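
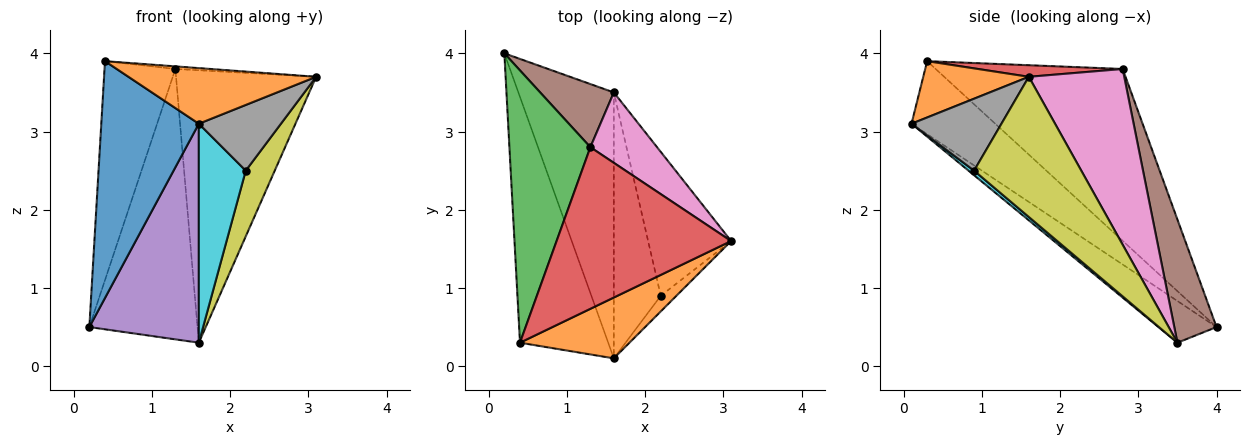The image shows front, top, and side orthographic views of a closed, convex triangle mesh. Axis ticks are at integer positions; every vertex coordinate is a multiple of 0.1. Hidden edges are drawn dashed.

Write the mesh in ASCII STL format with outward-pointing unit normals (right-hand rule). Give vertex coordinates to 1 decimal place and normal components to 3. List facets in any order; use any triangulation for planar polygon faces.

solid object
 facet normal -0.512 -0.596 -0.619
  outer loop
   vertex 1.6 0.1 3.1
   vertex 0.4 0.3 3.9
   vertex 0.2 4.0 0.5
  endloop
 endfacet
 facet normal 0.355 -0.631 0.690
  outer loop
   vertex 1.6 0.1 3.1
   vertex 3.1 1.6 3.7
   vertex 0.4 0.3 3.9
  endloop
 endfacet
 facet normal -0.856 0.324 0.403
  outer loop
   vertex 1.3 2.8 3.8
   vertex 0.2 4.0 0.5
   vertex 0.4 0.3 3.9
  endloop
 endfacet
 facet normal 0.066 0.016 0.998
  outer loop
   vertex 1.3 2.8 3.8
   vertex 0.4 0.3 3.9
   vertex 3.1 1.6 3.7
  endloop
 endfacet
 facet normal -0.320 -0.602 -0.731
  outer loop
   vertex 1.6 3.5 0.3
   vertex 1.6 0.1 3.1
   vertex 0.2 4.0 0.5
  endloop
 endfacet
 facet normal 0.355 0.910 0.213
  outer loop
   vertex 1.6 3.5 0.3
   vertex 0.2 4.0 0.5
   vertex 1.3 2.8 3.8
  endloop
 endfacet
 facet normal 0.550 0.808 0.209
  outer loop
   vertex 1.6 3.5 0.3
   vertex 1.3 2.8 3.8
   vertex 3.1 1.6 3.7
  endloop
 endfacet
 facet normal 0.729 -0.666 -0.159
  outer loop
   vertex 2.2 0.9 2.5
   vertex 3.1 1.6 3.7
   vertex 1.6 0.1 3.1
  endloop
 endfacet
 facet normal 0.838 -0.227 -0.496
  outer loop
   vertex 2.2 0.9 2.5
   vertex 1.6 3.5 0.3
   vertex 3.1 1.6 3.7
  endloop
 endfacet
 facet normal 0.075 -0.634 -0.770
  outer loop
   vertex 2.2 0.9 2.5
   vertex 1.6 0.1 3.1
   vertex 1.6 3.5 0.3
  endloop
 endfacet
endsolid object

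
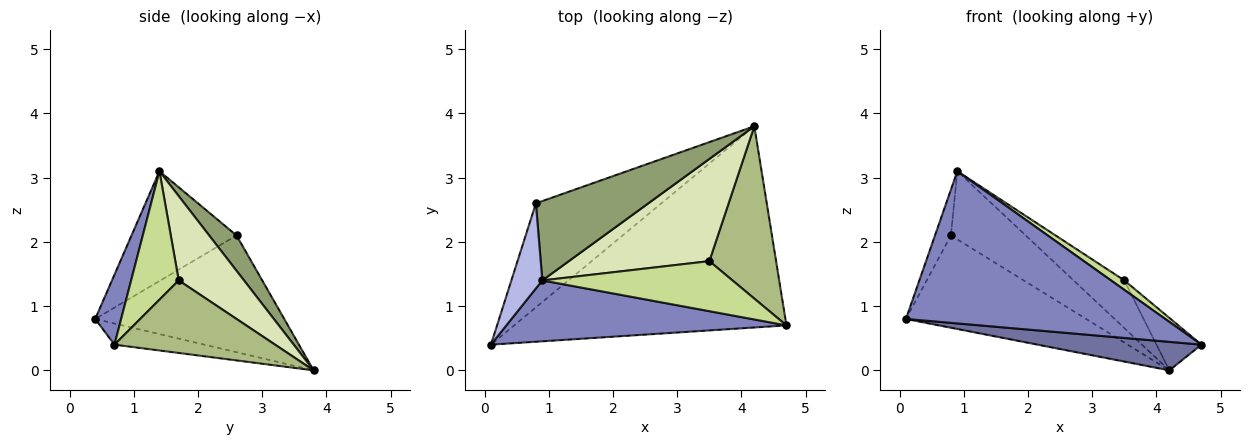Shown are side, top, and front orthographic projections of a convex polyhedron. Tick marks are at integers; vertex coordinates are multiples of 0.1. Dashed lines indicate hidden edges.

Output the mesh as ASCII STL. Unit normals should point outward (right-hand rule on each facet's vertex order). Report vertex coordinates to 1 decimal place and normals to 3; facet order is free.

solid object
 facet normal -0.077 -0.140 -0.987
  outer loop
   vertex 4.2 3.8 0.0
   vertex 4.7 0.7 0.4
   vertex 0.1 0.4 0.8
  endloop
 endfacet
 facet normal 0.092 -0.925 0.370
  outer loop
   vertex 0.9 1.4 3.1
   vertex 0.1 0.4 0.8
   vertex 4.7 0.7 0.4
  endloop
 endfacet
 facet normal -0.571 0.545 -0.614
  outer loop
   vertex 0.8 2.6 2.1
   vertex 4.2 3.8 0.0
   vertex 0.1 0.4 0.8
  endloop
 endfacet
 facet normal -0.952 0.144 0.268
  outer loop
   vertex 0.8 2.6 2.1
   vertex 0.1 0.4 0.8
   vertex 0.9 1.4 3.1
  endloop
 endfacet
 facet normal 0.232 0.634 0.738
  outer loop
   vertex 0.8 2.6 2.1
   vertex 0.9 1.4 3.1
   vertex 4.2 3.8 0.0
  endloop
 endfacet
 facet normal 0.721 0.202 0.663
  outer loop
   vertex 3.5 1.7 1.4
   vertex 4.7 0.7 0.4
   vertex 4.2 3.8 0.0
  endloop
 endfacet
 facet normal 0.553 -0.155 0.819
  outer loop
   vertex 3.5 1.7 1.4
   vertex 0.9 1.4 3.1
   vertex 4.7 0.7 0.4
  endloop
 endfacet
 facet normal 0.478 0.372 0.796
  outer loop
   vertex 3.5 1.7 1.4
   vertex 4.2 3.8 0.0
   vertex 0.9 1.4 3.1
  endloop
 endfacet
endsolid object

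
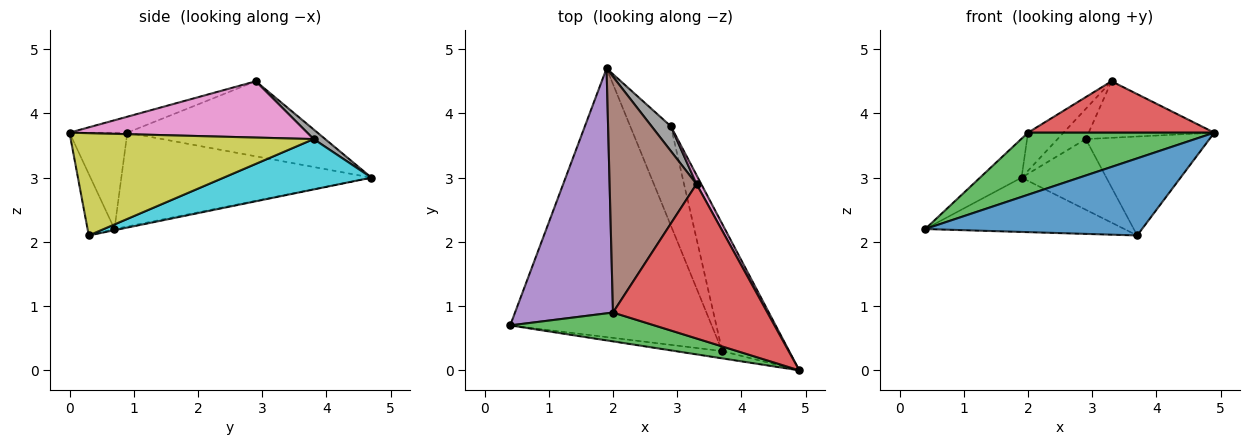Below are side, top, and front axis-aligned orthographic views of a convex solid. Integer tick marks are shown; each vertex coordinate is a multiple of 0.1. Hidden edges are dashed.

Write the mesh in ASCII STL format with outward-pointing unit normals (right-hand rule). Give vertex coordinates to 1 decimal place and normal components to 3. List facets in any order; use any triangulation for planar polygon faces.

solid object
 facet normal -0.123 -0.988 -0.093
  outer loop
   vertex 3.7 0.3 2.1
   vertex 4.9 0.0 3.7
   vertex 0.4 0.7 2.2
  endloop
 endfacet
 facet normal -0.006 0.198 -0.980
  outer loop
   vertex 3.7 0.3 2.1
   vertex 0.4 0.7 2.2
   vertex 1.9 4.7 3.0
  endloop
 endfacet
 facet normal -0.271 -0.873 0.405
  outer loop
   vertex 2.0 0.9 3.7
   vertex 0.4 0.7 2.2
   vertex 4.9 0.0 3.7
  endloop
 endfacet
 facet normal -0.098 -0.314 0.944
  outer loop
   vertex 2.0 0.9 3.7
   vertex 4.9 0.0 3.7
   vertex 3.3 2.9 4.5
  endloop
 endfacet
 facet normal -0.687 0.114 0.718
  outer loop
   vertex 2.0 0.9 3.7
   vertex 1.9 4.7 3.0
   vertex 0.4 0.7 2.2
  endloop
 endfacet
 facet normal -0.649 0.121 0.751
  outer loop
   vertex 2.0 0.9 3.7
   vertex 3.3 2.9 4.5
   vertex 1.9 4.7 3.0
  endloop
 endfacet
 facet normal 0.882 0.466 0.074
  outer loop
   vertex 2.9 3.8 3.6
   vertex 3.3 2.9 4.5
   vertex 4.9 0.0 3.7
  endloop
 endfacet
 facet normal 0.302 0.738 0.604
  outer loop
   vertex 2.9 3.8 3.6
   vertex 1.9 4.7 3.0
   vertex 3.3 2.9 4.5
  endloop
 endfacet
 facet normal 0.770 0.392 -0.504
  outer loop
   vertex 2.9 3.8 3.6
   vertex 4.9 0.0 3.7
   vertex 3.7 0.3 2.1
  endloop
 endfacet
 facet normal 0.711 0.408 -0.573
  outer loop
   vertex 2.9 3.8 3.6
   vertex 3.7 0.3 2.1
   vertex 1.9 4.7 3.0
  endloop
 endfacet
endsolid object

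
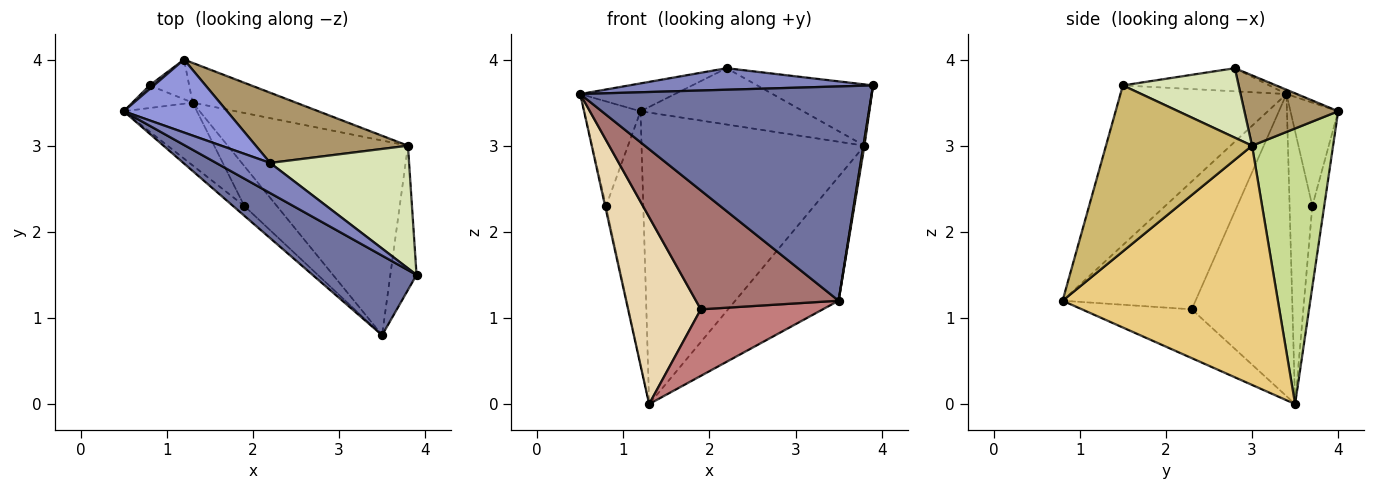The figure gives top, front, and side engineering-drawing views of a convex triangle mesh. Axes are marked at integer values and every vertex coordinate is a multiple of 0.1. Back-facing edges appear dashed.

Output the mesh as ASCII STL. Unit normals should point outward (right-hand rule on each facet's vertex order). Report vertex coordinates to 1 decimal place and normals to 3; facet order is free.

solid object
 facet normal -0.471 -0.827 0.307
  outer loop
   vertex 3.5 0.8 1.2
   vertex 3.9 1.5 3.7
   vertex 0.5 3.4 3.6
  endloop
 endfacet
 facet normal -0.329 -0.549 0.768
  outer loop
   vertex 2.2 2.8 3.9
   vertex 0.5 3.4 3.6
   vertex 3.9 1.5 3.7
  endloop
 endfacet
 facet normal -0.039 0.357 0.933
  outer loop
   vertex 2.2 2.8 3.9
   vertex 1.2 4.0 3.4
   vertex 0.5 3.4 3.6
  endloop
 endfacet
 facet normal -0.646 0.763 0.027
  outer loop
   vertex 0.8 3.7 2.3
   vertex 0.5 3.4 3.6
   vertex 1.2 4.0 3.4
  endloop
 endfacet
 facet normal -0.976 0.041 -0.216
  outer loop
   vertex 0.8 3.7 2.3
   vertex 1.3 3.5 0.0
   vertex 0.5 3.4 3.6
  endloop
 endfacet
 facet normal -0.301 0.942 -0.147
  outer loop
   vertex 0.8 3.7 2.3
   vertex 1.2 4.0 3.4
   vertex 1.3 3.5 0.0
  endloop
 endfacet
 facet normal 0.339 0.932 -0.127
  outer loop
   vertex 3.8 3.0 3.0
   vertex 1.3 3.5 0.0
   vertex 1.2 4.0 3.4
  endloop
 endfacet
 facet normal 0.408 0.408 0.816
  outer loop
   vertex 3.8 3.0 3.0
   vertex 2.2 2.8 3.9
   vertex 3.9 1.5 3.7
  endloop
 endfacet
 facet normal 0.339 0.588 0.734
  outer loop
   vertex 3.8 3.0 3.0
   vertex 1.2 4.0 3.4
   vertex 2.2 2.8 3.9
  endloop
 endfacet
 facet normal 0.988 -0.007 -0.156
  outer loop
   vertex 3.8 3.0 3.0
   vertex 3.9 1.5 3.7
   vertex 3.5 0.8 1.2
  endloop
 endfacet
 facet normal 0.746 0.358 -0.562
  outer loop
   vertex 3.8 3.0 3.0
   vertex 3.5 0.8 1.2
   vertex 1.3 3.5 0.0
  endloop
 endfacet
 facet normal -0.796 -0.574 -0.193
  outer loop
   vertex 1.9 2.3 1.1
   vertex 0.5 3.4 3.6
   vertex 1.3 3.5 0.0
  endloop
 endfacet
 facet normal -0.681 -0.730 -0.060
  outer loop
   vertex 1.9 2.3 1.1
   vertex 3.5 0.8 1.2
   vertex 0.5 3.4 3.6
  endloop
 endfacet
 facet normal -0.611 -0.679 -0.407
  outer loop
   vertex 1.9 2.3 1.1
   vertex 1.3 3.5 0.0
   vertex 3.5 0.8 1.2
  endloop
 endfacet
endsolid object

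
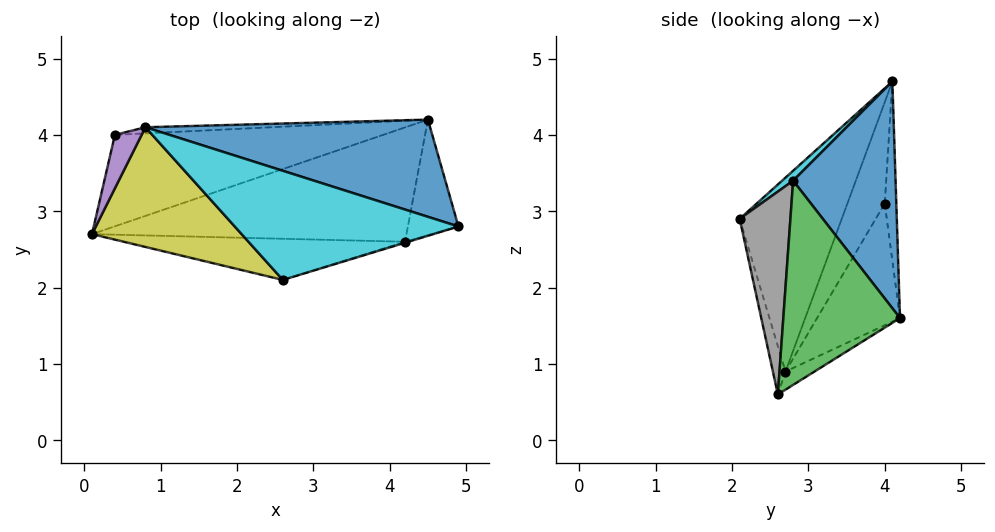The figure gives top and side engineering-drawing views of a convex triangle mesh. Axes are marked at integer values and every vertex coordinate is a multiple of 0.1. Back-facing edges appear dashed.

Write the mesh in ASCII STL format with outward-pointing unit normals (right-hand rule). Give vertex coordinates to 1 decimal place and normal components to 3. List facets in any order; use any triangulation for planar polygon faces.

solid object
 facet normal 0.402 0.764 0.505
  outer loop
   vertex 0.8 4.1 4.7
   vertex 4.9 2.8 3.4
   vertex 4.5 4.2 1.6
  endloop
 endfacet
 facet normal -0.049 0.536 -0.843
  outer loop
   vertex 4.2 2.6 0.6
   vertex 0.1 2.7 0.9
   vertex 4.5 4.2 1.6
  endloop
 endfacet
 facet normal 0.970 -0.032 -0.240
  outer loop
   vertex 4.2 2.6 0.6
   vertex 4.5 4.2 1.6
   vertex 4.9 2.8 3.4
  endloop
 endfacet
 facet normal -0.215 0.853 -0.475
  outer loop
   vertex 0.4 4.0 3.1
   vertex 4.5 4.2 1.6
   vertex 0.1 2.7 0.9
  endloop
 endfacet
 facet normal -0.947 -0.204 0.249
  outer loop
   vertex 0.4 4.0 3.1
   vertex 0.1 2.7 0.9
   vertex 0.8 4.1 4.7
  endloop
 endfacet
 facet normal -0.065 0.997 -0.046
  outer loop
   vertex 0.4 4.0 3.1
   vertex 0.8 4.1 4.7
   vertex 4.5 4.2 1.6
  endloop
 endfacet
 facet normal -0.041 -0.970 -0.240
  outer loop
   vertex 2.6 2.1 2.9
   vertex 0.1 2.7 0.9
   vertex 4.2 2.6 0.6
  endloop
 endfacet
 facet normal 0.292 -0.956 -0.005
  outer loop
   vertex 2.6 2.1 2.9
   vertex 4.2 2.6 0.6
   vertex 4.9 2.8 3.4
  endloop
 endfacet
 facet normal -0.492 -0.784 0.379
  outer loop
   vertex 2.6 2.1 2.9
   vertex 0.8 4.1 4.7
   vertex 0.1 2.7 0.9
  endloop
 endfacet
 facet normal 0.034 -0.652 0.758
  outer loop
   vertex 2.6 2.1 2.9
   vertex 4.9 2.8 3.4
   vertex 0.8 4.1 4.7
  endloop
 endfacet
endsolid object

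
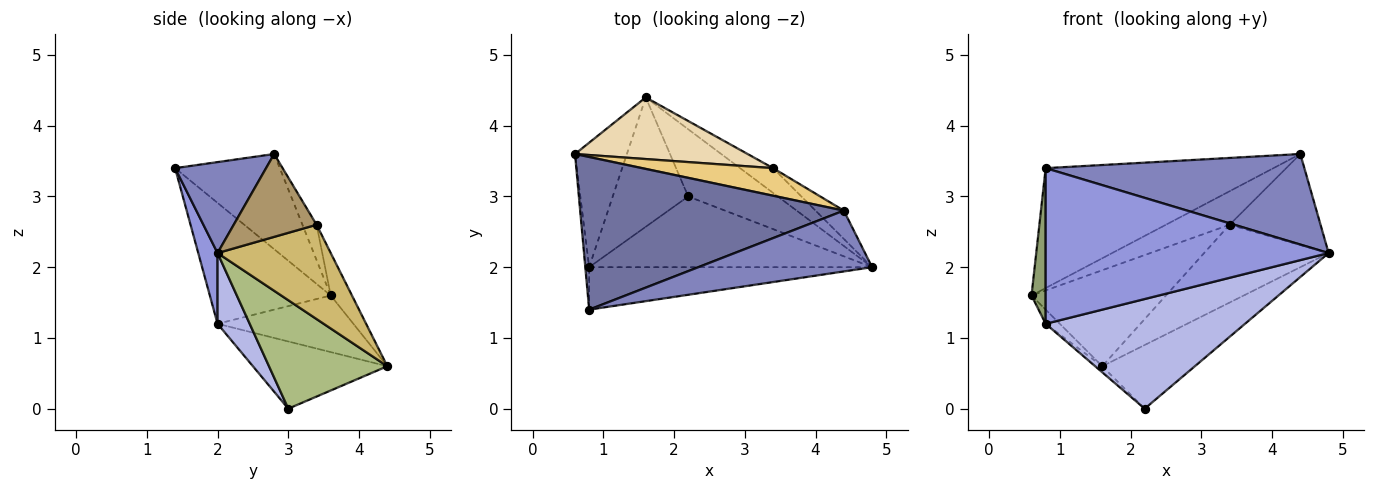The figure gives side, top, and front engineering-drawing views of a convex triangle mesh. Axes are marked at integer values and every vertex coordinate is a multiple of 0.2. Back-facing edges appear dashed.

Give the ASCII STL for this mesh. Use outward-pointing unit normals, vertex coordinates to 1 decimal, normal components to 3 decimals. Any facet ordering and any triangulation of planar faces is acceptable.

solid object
 facet normal -0.273 0.594 0.757
  outer loop
   vertex 4.4 2.8 3.6
   vertex 0.6 3.6 1.6
   vertex 0.8 1.4 3.4
  endloop
 endfacet
 facet normal 0.280 -0.797 0.535
  outer loop
   vertex 4.4 2.8 3.6
   vertex 0.8 1.4 3.4
   vertex 4.8 2.0 2.2
  endloop
 endfacet
 facet normal 0.066 -0.963 -0.263
  outer loop
   vertex 0.8 2.0 1.2
   vertex 4.8 2.0 2.2
   vertex 0.8 1.4 3.4
  endloop
 endfacet
 facet normal 0.134 -0.833 -0.537
  outer loop
   vertex 0.8 2.0 1.2
   vertex 2.2 3.0 0.0
   vertex 4.8 2.0 2.2
  endloop
 endfacet
 facet normal -0.993 -0.116 -0.032
  outer loop
   vertex 0.8 2.0 1.2
   vertex 0.8 1.4 3.4
   vertex 0.6 3.6 1.6
  endloop
 endfacet
 facet normal 0.660 0.517 -0.545
  outer loop
   vertex 1.6 4.4 0.6
   vertex 4.8 2.0 2.2
   vertex 2.2 3.0 0.0
  endloop
 endfacet
 facet normal -0.735 0.077 -0.674
  outer loop
   vertex 1.6 4.4 0.6
   vertex 0.8 2.0 1.2
   vertex 0.6 3.6 1.6
  endloop
 endfacet
 facet normal -0.665 0.035 -0.746
  outer loop
   vertex 1.6 4.4 0.6
   vertex 2.2 3.0 0.0
   vertex 0.8 2.0 1.2
  endloop
 endfacet
 facet normal 0.656 0.720 -0.224
  outer loop
   vertex 3.4 3.4 2.6
   vertex 4.4 2.8 3.6
   vertex 4.8 2.0 2.2
  endloop
 endfacet
 facet normal 0.655 0.720 -0.229
  outer loop
   vertex 3.4 3.4 2.6
   vertex 4.8 2.0 2.2
   vertex 1.6 4.4 0.6
  endloop
 endfacet
 facet normal -0.169 0.761 0.626
  outer loop
   vertex 3.4 3.4 2.6
   vertex 0.6 3.6 1.6
   vertex 4.4 2.8 3.6
  endloop
 endfacet
 facet normal -0.132 0.834 0.536
  outer loop
   vertex 3.4 3.4 2.6
   vertex 1.6 4.4 0.6
   vertex 0.6 3.6 1.6
  endloop
 endfacet
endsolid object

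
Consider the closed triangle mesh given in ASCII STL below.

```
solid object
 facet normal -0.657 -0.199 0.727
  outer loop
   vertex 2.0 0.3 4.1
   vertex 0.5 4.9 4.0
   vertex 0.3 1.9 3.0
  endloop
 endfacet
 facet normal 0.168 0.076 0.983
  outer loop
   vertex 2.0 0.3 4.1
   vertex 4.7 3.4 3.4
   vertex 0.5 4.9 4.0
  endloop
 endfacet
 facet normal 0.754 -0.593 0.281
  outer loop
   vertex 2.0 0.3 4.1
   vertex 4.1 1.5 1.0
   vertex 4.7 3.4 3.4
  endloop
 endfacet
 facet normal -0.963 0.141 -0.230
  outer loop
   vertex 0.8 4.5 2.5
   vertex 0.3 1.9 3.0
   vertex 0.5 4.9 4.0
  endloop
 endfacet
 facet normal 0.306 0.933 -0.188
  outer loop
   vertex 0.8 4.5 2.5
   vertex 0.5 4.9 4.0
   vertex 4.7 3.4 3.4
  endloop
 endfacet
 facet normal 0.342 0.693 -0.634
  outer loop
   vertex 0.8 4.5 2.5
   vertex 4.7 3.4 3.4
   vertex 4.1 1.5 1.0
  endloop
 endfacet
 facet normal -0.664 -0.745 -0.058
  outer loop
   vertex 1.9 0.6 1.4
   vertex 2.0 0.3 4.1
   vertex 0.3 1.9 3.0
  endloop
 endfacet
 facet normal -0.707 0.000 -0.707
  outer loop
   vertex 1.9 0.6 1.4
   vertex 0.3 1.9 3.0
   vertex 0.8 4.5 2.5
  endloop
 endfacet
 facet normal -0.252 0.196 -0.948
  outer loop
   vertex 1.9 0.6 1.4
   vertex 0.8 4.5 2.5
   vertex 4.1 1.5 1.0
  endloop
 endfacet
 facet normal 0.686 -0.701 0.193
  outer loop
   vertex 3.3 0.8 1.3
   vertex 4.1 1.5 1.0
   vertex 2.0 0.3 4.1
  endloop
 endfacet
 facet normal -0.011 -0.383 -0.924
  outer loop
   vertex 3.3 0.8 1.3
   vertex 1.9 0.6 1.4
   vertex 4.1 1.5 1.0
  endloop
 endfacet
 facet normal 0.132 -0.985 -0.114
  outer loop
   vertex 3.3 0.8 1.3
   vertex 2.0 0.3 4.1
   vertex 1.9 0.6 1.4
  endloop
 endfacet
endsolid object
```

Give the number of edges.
18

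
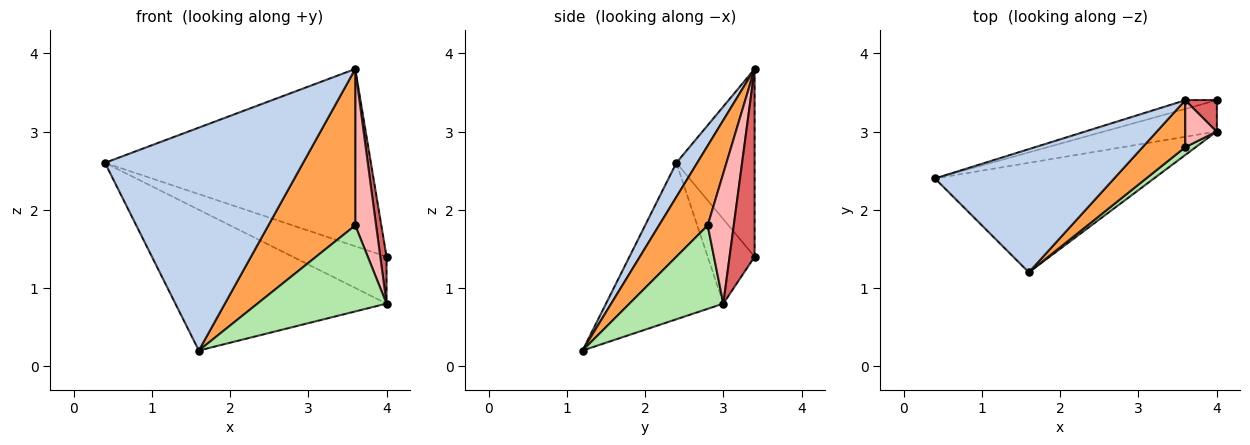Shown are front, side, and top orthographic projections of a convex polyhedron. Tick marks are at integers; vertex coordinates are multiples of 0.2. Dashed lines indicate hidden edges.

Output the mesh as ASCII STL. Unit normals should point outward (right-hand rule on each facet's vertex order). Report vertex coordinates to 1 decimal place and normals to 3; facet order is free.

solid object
 facet normal -0.282 0.958 -0.047
  outer loop
   vertex 3.6 3.4 3.8
   vertex 4.0 3.4 1.4
   vertex 0.4 2.4 2.6
  endloop
 endfacet
 facet normal 0.092 -0.872 0.482
  outer loop
   vertex 3.6 3.4 3.8
   vertex 0.4 2.4 2.6
   vertex 1.6 1.2 0.2
  endloop
 endfacet
 facet normal 0.473 -0.844 0.253
  outer loop
   vertex 3.6 2.8 1.8
   vertex 3.6 3.4 3.8
   vertex 1.6 1.2 0.2
  endloop
 endfacet
 facet normal -0.384 0.768 -0.512
  outer loop
   vertex 4.0 3.0 0.8
   vertex 0.4 2.4 2.6
   vertex 4.0 3.4 1.4
  endloop
 endfacet
 facet normal -0.402 0.723 -0.562
  outer loop
   vertex 4.0 3.0 0.8
   vertex 1.6 1.2 0.2
   vertex 0.4 2.4 2.6
  endloop
 endfacet
 facet normal 0.587 -0.807 0.073
  outer loop
   vertex 4.0 3.0 0.8
   vertex 3.6 2.8 1.8
   vertex 1.6 1.2 0.2
  endloop
 endfacet
 facet normal 0.958 -0.239 0.160
  outer loop
   vertex 4.0 3.0 0.8
   vertex 4.0 3.4 1.4
   vertex 3.6 3.4 3.8
  endloop
 endfacet
 facet normal 0.768 -0.614 0.184
  outer loop
   vertex 4.0 3.0 0.8
   vertex 3.6 3.4 3.8
   vertex 3.6 2.8 1.8
  endloop
 endfacet
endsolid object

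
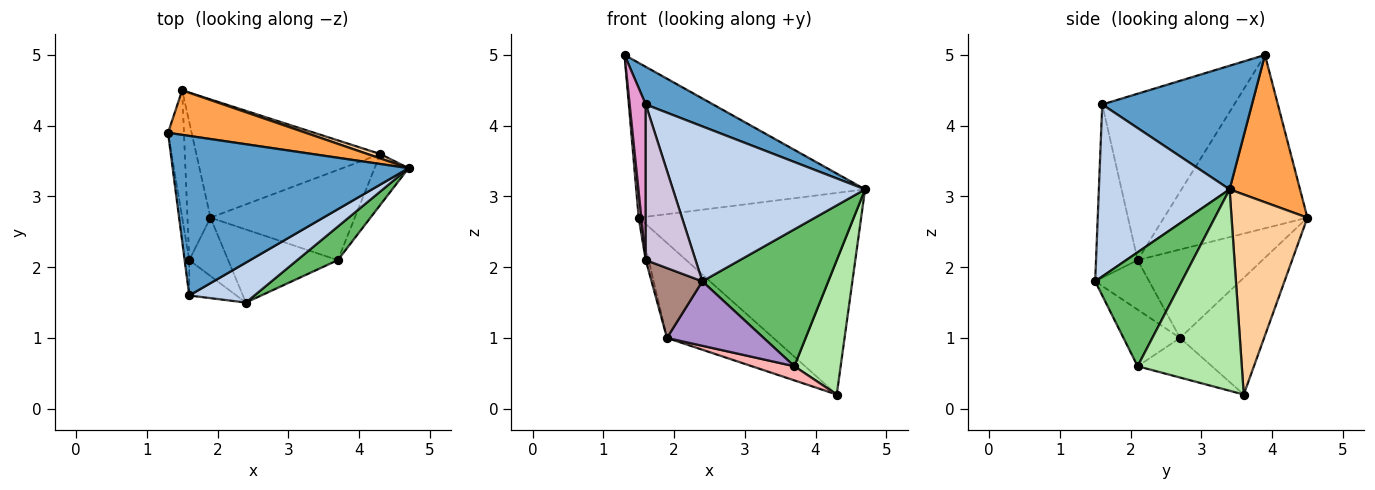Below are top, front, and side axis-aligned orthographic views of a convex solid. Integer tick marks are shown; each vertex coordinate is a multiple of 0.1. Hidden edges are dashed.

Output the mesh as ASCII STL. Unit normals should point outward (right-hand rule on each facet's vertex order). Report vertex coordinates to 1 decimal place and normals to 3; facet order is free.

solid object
 facet normal 0.454 -0.205 0.867
  outer loop
   vertex 1.6 1.6 4.3
   vertex 4.7 3.4 3.1
   vertex 1.3 3.9 5.0
  endloop
 endfacet
 facet normal 0.550 -0.809 0.208
  outer loop
   vertex 1.6 1.6 4.3
   vertex 2.4 1.5 1.8
   vertex 4.7 3.4 3.1
  endloop
 endfacet
 facet normal 0.284 0.922 0.265
  outer loop
   vertex 1.5 4.5 2.7
   vertex 1.3 3.9 5.0
   vertex 4.7 3.4 3.1
  endloop
 endfacet
 facet normal 0.323 0.946 0.021
  outer loop
   vertex 1.5 4.5 2.7
   vertex 4.7 3.4 3.1
   vertex 4.3 3.6 0.2
  endloop
 endfacet
 facet normal 0.555 -0.808 0.198
  outer loop
   vertex 3.7 2.1 0.6
   vertex 4.7 3.4 3.1
   vertex 2.4 1.5 1.8
  endloop
 endfacet
 facet normal 0.903 -0.402 -0.152
  outer loop
   vertex 3.7 2.1 0.6
   vertex 4.3 3.6 0.2
   vertex 4.7 3.4 3.1
  endloop
 endfacet
 facet normal -0.443 0.561 -0.699
  outer loop
   vertex 1.9 2.7 1.0
   vertex 1.5 4.5 2.7
   vertex 4.3 3.6 0.2
  endloop
 endfacet
 facet normal -0.262 -0.150 -0.953
  outer loop
   vertex 1.9 2.7 1.0
   vertex 4.3 3.6 0.2
   vertex 3.7 2.1 0.6
  endloop
 endfacet
 facet normal -0.361 -0.617 -0.699
  outer loop
   vertex 1.9 2.7 1.0
   vertex 3.7 2.1 0.6
   vertex 2.4 1.5 1.8
  endloop
 endfacet
 facet normal -0.632 -0.756 -0.172
  outer loop
   vertex 1.6 2.1 2.1
   vertex 2.4 1.5 1.8
   vertex 1.6 1.6 4.3
  endloop
 endfacet
 facet normal -0.632 -0.595 -0.497
  outer loop
   vertex 1.6 2.1 2.1
   vertex 1.9 2.7 1.0
   vertex 2.4 1.5 1.8
  endloop
 endfacet
 facet normal -0.968 0.023 -0.252
  outer loop
   vertex 1.6 2.1 2.1
   vertex 1.5 4.5 2.7
   vertex 1.9 2.7 1.0
  endloop
 endfacet
 facet normal -0.992 -0.121 -0.028
  outer loop
   vertex 1.6 2.1 2.1
   vertex 1.6 1.6 4.3
   vertex 1.3 3.9 5.0
  endloop
 endfacet
 facet normal -0.996 -0.019 -0.091
  outer loop
   vertex 1.6 2.1 2.1
   vertex 1.3 3.9 5.0
   vertex 1.5 4.5 2.7
  endloop
 endfacet
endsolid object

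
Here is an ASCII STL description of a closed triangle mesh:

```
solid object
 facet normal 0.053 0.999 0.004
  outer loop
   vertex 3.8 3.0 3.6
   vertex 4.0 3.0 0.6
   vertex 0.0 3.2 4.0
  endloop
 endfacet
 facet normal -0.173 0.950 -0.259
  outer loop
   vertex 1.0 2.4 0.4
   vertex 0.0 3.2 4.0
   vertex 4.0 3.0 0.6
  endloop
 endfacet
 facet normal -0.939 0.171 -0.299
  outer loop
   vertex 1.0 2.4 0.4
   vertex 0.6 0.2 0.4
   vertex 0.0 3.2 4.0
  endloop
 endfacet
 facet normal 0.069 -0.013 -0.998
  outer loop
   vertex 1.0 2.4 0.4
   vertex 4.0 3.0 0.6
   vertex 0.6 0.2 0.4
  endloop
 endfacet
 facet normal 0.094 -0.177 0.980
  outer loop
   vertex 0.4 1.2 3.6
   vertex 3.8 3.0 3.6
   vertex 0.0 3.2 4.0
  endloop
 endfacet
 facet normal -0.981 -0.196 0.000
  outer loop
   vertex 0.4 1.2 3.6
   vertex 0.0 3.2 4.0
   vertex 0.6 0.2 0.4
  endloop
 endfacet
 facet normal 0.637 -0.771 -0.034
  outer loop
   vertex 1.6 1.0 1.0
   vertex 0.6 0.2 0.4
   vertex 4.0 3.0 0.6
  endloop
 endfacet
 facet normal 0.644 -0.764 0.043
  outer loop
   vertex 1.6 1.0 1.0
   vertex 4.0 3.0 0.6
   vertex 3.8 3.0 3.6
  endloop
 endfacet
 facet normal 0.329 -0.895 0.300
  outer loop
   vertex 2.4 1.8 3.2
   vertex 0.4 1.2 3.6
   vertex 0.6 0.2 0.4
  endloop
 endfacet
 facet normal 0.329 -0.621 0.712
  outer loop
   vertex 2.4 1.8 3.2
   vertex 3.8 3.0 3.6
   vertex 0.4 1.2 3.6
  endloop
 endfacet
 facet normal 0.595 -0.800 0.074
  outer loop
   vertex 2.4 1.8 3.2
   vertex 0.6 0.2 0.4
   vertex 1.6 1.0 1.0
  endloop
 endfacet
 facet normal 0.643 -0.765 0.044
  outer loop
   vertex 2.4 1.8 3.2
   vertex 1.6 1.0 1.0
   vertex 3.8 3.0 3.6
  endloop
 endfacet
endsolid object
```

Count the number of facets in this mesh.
12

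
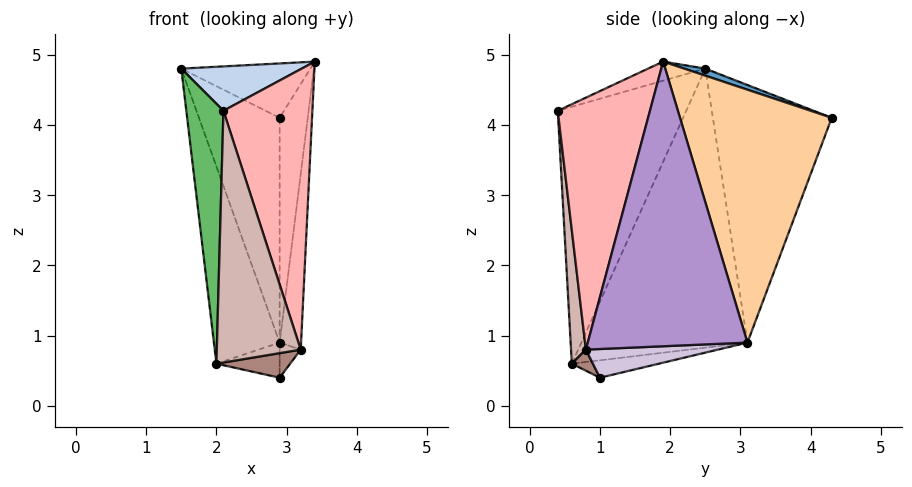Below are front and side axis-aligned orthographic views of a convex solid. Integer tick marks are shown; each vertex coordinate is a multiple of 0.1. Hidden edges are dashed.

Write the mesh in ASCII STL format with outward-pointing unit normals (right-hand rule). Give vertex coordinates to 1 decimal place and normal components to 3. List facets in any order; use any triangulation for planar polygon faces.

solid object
 facet normal 0.053 0.326 0.944
  outer loop
   vertex 2.9 4.3 4.1
   vertex 1.5 2.5 4.8
   vertex 3.4 1.9 4.9
  endloop
 endfacet
 facet normal -0.147 -0.310 0.939
  outer loop
   vertex 2.1 0.4 4.2
   vertex 3.4 1.9 4.9
   vertex 1.5 2.5 4.8
  endloop
 endfacet
 facet normal -0.810 0.550 -0.206
  outer loop
   vertex 2.9 3.1 0.9
   vertex 1.5 2.5 4.8
   vertex 2.9 4.3 4.1
  endloop
 endfacet
 facet normal 0.981 0.182 -0.068
  outer loop
   vertex 2.9 3.1 0.9
   vertex 2.9 4.3 4.1
   vertex 3.4 1.9 4.9
  endloop
 endfacet
 facet normal -0.961 -0.278 0.011
  outer loop
   vertex 2.0 0.6 0.6
   vertex 2.1 0.4 4.2
   vertex 1.5 2.5 4.8
  endloop
 endfacet
 facet normal -0.896 0.355 -0.267
  outer loop
   vertex 2.0 0.6 0.6
   vertex 1.5 2.5 4.8
   vertex 2.9 3.1 0.9
  endloop
 endfacet
 facet normal -0.304 0.221 -0.927
  outer loop
   vertex 2.0 0.6 0.6
   vertex 2.9 3.1 0.9
   vertex 2.9 1.0 0.4
  endloop
 endfacet
 facet normal 0.712 -0.686 0.149
  outer loop
   vertex 3.2 0.8 0.8
   vertex 3.4 1.9 4.9
   vertex 2.1 0.4 4.2
  endloop
 endfacet
 facet normal 0.988 0.132 -0.084
  outer loop
   vertex 3.2 0.8 0.8
   vertex 2.9 3.1 0.9
   vertex 3.4 1.9 4.9
  endloop
 endfacet
 facet normal 0.823 0.131 -0.552
  outer loop
   vertex 3.2 0.8 0.8
   vertex 2.9 1.0 0.4
   vertex 2.9 3.1 0.9
  endloop
 endfacet
 facet normal 0.226 -0.793 -0.566
  outer loop
   vertex 3.2 0.8 0.8
   vertex 2.0 0.6 0.6
   vertex 2.9 1.0 0.4
  endloop
 endfacet
 facet normal 0.174 -0.983 -0.059
  outer loop
   vertex 3.2 0.8 0.8
   vertex 2.1 0.4 4.2
   vertex 2.0 0.6 0.6
  endloop
 endfacet
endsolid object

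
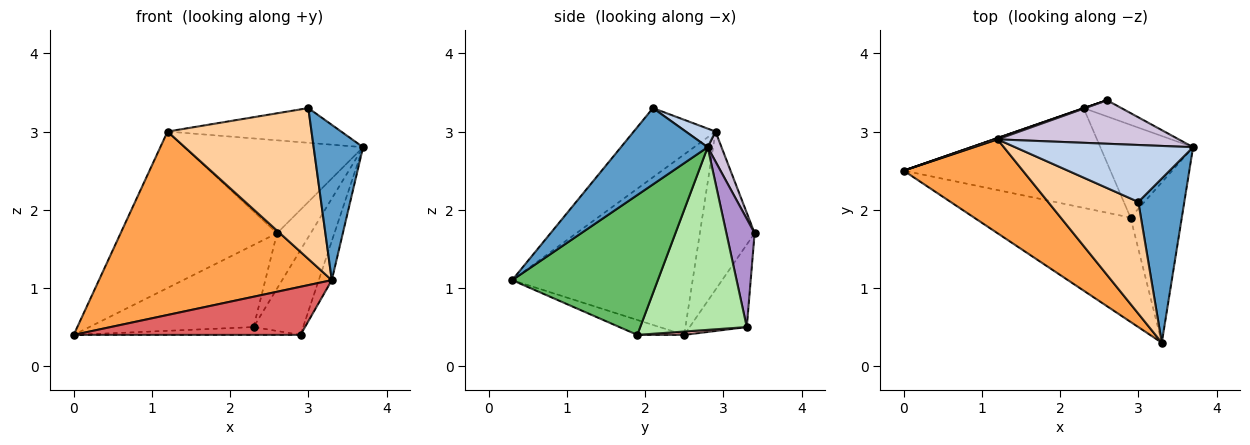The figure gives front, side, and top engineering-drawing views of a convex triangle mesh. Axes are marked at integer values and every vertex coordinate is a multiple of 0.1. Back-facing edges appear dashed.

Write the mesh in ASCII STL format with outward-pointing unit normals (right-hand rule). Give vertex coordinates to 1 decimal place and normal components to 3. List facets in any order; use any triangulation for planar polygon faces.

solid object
 facet normal 0.770 -0.439 0.464
  outer loop
   vertex 3.0 2.1 3.3
   vertex 3.3 0.3 1.1
   vertex 3.7 2.8 2.8
  endloop
 endfacet
 facet normal 0.089 0.519 0.850
  outer loop
   vertex 1.2 2.9 3.0
   vertex 3.0 2.1 3.3
   vertex 3.7 2.8 2.8
  endloop
 endfacet
 facet normal -0.568 -0.733 0.375
  outer loop
   vertex 1.2 2.9 3.0
   vertex 0.0 2.5 0.4
   vertex 3.3 0.3 1.1
  endloop
 endfacet
 facet normal -0.415 -0.731 0.542
  outer loop
   vertex 1.2 2.9 3.0
   vertex 3.3 0.3 1.1
   vertex 3.0 2.1 3.3
  endloop
 endfacet
 facet normal 0.936 0.084 -0.343
  outer loop
   vertex 2.9 1.9 0.4
   vertex 3.7 2.8 2.8
   vertex 3.3 0.3 1.1
  endloop
 endfacet
 facet normal 0.824 0.383 -0.418
  outer loop
   vertex 2.9 1.9 0.4
   vertex 2.3 3.3 0.5
   vertex 3.7 2.8 2.8
  endloop
 endfacet
 facet normal -0.086 -0.417 -0.905
  outer loop
   vertex 2.9 1.9 0.4
   vertex 3.3 0.3 1.1
   vertex 0.0 2.5 0.4
  endloop
 endfacet
 facet normal 0.016 0.078 -0.997
  outer loop
   vertex 2.9 1.9 0.4
   vertex 0.0 2.5 0.4
   vertex 2.3 3.3 0.5
  endloop
 endfacet
 facet normal 0.627 0.748 -0.219
  outer loop
   vertex 2.6 3.4 1.7
   vertex 3.7 2.8 2.8
   vertex 2.3 3.3 0.5
  endloop
 endfacet
 facet normal 0.070 0.903 0.423
  outer loop
   vertex 2.6 3.4 1.7
   vertex 1.2 2.9 3.0
   vertex 3.7 2.8 2.8
  endloop
 endfacet
 facet normal -0.329 0.944 0.003
  outer loop
   vertex 2.6 3.4 1.7
   vertex 2.3 3.3 0.5
   vertex 0.0 2.5 0.4
  endloop
 endfacet
 facet normal -0.330 0.944 0.007
  outer loop
   vertex 2.6 3.4 1.7
   vertex 0.0 2.5 0.4
   vertex 1.2 2.9 3.0
  endloop
 endfacet
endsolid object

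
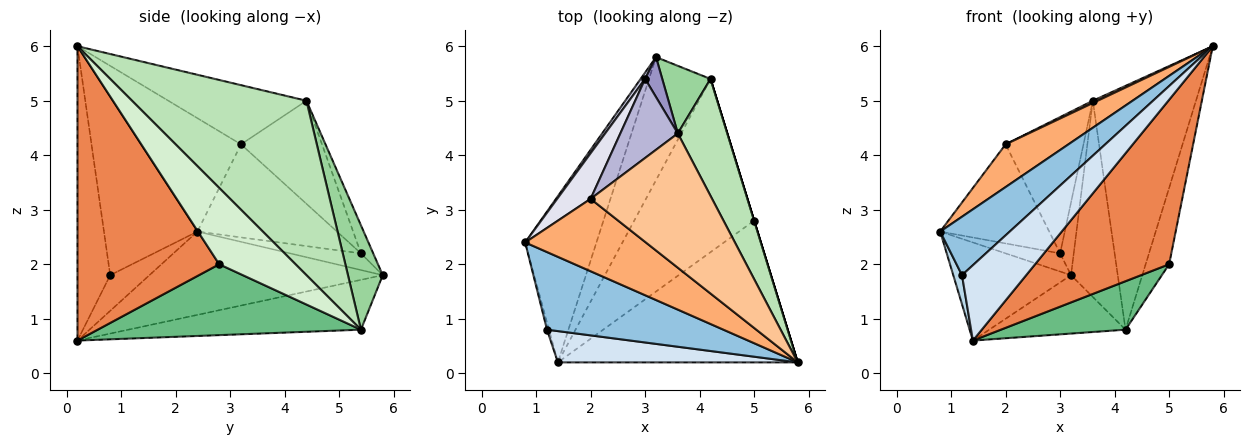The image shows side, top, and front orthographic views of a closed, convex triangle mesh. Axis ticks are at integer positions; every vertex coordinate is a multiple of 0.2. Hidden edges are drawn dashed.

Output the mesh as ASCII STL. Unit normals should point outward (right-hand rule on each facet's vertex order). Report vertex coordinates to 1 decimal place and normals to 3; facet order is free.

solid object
 facet normal -0.710 0.358 -0.607
  outer loop
   vertex 1.4 0.2 0.6
   vertex 0.8 2.4 2.6
   vertex 3.2 5.8 1.8
  endloop
 endfacet
 facet normal -0.628 -0.468 0.621
  outer loop
   vertex 1.2 0.8 1.8
   vertex 5.8 0.2 6.0
   vertex 0.8 2.4 2.6
  endloop
 endfacet
 facet normal -0.975 -0.217 -0.054
  outer loop
   vertex 1.2 0.8 1.8
   vertex 0.8 2.4 2.6
   vertex 1.4 0.2 0.6
  endloop
 endfacet
 facet normal -0.426 -0.836 0.347
  outer loop
   vertex 1.2 0.8 1.8
   vertex 1.4 0.2 0.6
   vertex 5.8 0.2 6.0
  endloop
 endfacet
 facet normal 0.625 -0.591 -0.509
  outer loop
   vertex 5.0 2.8 2.0
   vertex 5.8 0.2 6.0
   vertex 1.4 0.2 0.6
  endloop
 endfacet
 facet normal -0.629 -0.395 0.669
  outer loop
   vertex 2.0 3.2 4.2
   vertex 0.8 2.4 2.6
   vertex 5.8 0.2 6.0
  endloop
 endfacet
 facet normal -0.438 -0.015 0.899
  outer loop
   vertex 2.0 3.2 4.2
   vertex 5.8 0.2 6.0
   vertex 3.6 4.4 5.0
  endloop
 endfacet
 facet normal -0.591 0.346 -0.729
  outer loop
   vertex 4.2 5.4 0.8
   vertex 1.4 0.2 0.6
   vertex 3.2 5.8 1.8
  endloop
 endfacet
 facet normal 0.495 -0.234 -0.837
  outer loop
   vertex 4.2 5.4 0.8
   vertex 5.0 2.8 2.0
   vertex 1.4 0.2 0.6
  endloop
 endfacet
 facet normal 0.576 0.773 0.266
  outer loop
   vertex 4.2 5.4 0.8
   vertex 3.2 5.8 1.8
   vertex 3.6 4.4 5.0
  endloop
 endfacet
 facet normal 0.836 0.494 0.237
  outer loop
   vertex 4.2 5.4 0.8
   vertex 3.6 4.4 5.0
   vertex 5.8 0.2 6.0
  endloop
 endfacet
 facet normal 0.956 0.294 0.000
  outer loop
   vertex 4.2 5.4 0.8
   vertex 5.8 0.2 6.0
   vertex 5.0 2.8 2.0
  endloop
 endfacet
 facet normal -0.619 0.688 0.378
  outer loop
   vertex 3.0 5.4 2.2
   vertex 3.6 4.4 5.0
   vertex 3.2 5.8 1.8
  endloop
 endfacet
 facet normal -0.669 0.643 0.373
  outer loop
   vertex 3.0 5.4 2.2
   vertex 2.0 3.2 4.2
   vertex 3.6 4.4 5.0
  endloop
 endfacet
 facet normal -0.775 0.596 0.209
  outer loop
   vertex 3.0 5.4 2.2
   vertex 3.2 5.8 1.8
   vertex 0.8 2.4 2.6
  endloop
 endfacet
 facet normal -0.758 0.592 0.272
  outer loop
   vertex 3.0 5.4 2.2
   vertex 0.8 2.4 2.6
   vertex 2.0 3.2 4.2
  endloop
 endfacet
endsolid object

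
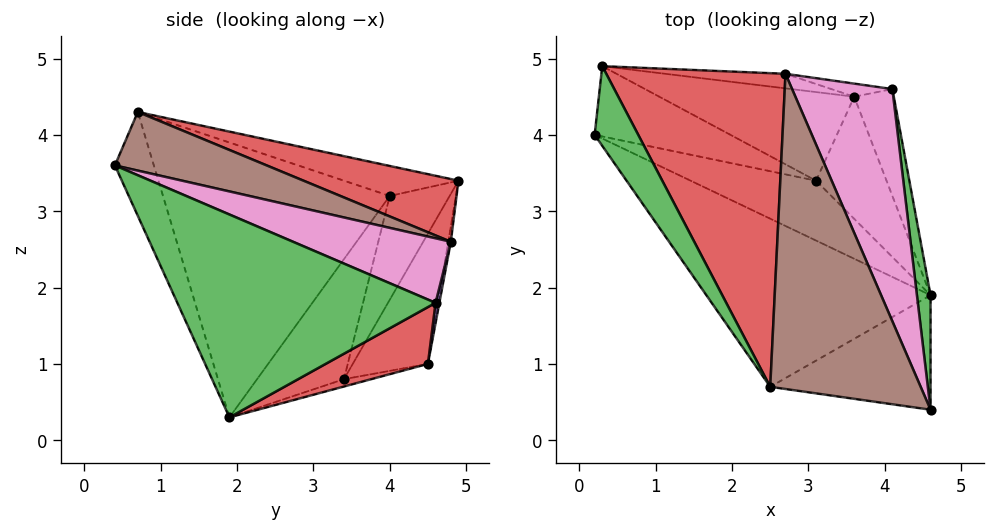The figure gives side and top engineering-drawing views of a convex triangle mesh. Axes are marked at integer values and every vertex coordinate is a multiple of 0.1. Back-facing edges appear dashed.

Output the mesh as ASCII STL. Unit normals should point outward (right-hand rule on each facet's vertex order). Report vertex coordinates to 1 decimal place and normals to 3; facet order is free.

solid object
 facet normal -0.620 -0.600 -0.505
  outer loop
   vertex 2.5 0.7 4.3
   vertex 0.2 4.0 3.2
   vertex 4.6 1.9 0.3
  endloop
 endfacet
 facet normal -0.259 -0.879 -0.400
  outer loop
   vertex 4.6 0.4 3.6
   vertex 2.5 0.7 4.3
   vertex 4.6 1.9 0.3
  endloop
 endfacet
 facet normal 0.987 0.146 0.066
  outer loop
   vertex 4.1 4.6 1.8
   vertex 4.6 0.4 3.6
   vertex 4.6 1.9 0.3
  endloop
 endfacet
 facet normal 0.743 0.425 -0.517
  outer loop
   vertex 3.6 4.5 1.0
   vertex 4.1 4.6 1.8
   vertex 4.6 1.9 0.3
  endloop
 endfacet
 facet normal 0.052 0.986 -0.156
  outer loop
   vertex 2.7 4.8 2.6
   vertex 4.1 4.6 1.8
   vertex 3.6 4.5 1.0
  endloop
 endfacet
 facet normal 0.341 0.346 0.874
  outer loop
   vertex 2.7 4.8 2.6
   vertex 2.5 0.7 4.3
   vertex 4.6 0.4 3.6
  endloop
 endfacet
 facet normal 0.498 0.391 0.774
  outer loop
   vertex 2.7 4.8 2.6
   vertex 4.6 0.4 3.6
   vertex 4.1 4.6 1.8
  endloop
 endfacet
 facet normal -0.630 -0.411 -0.659
  outer loop
   vertex 3.1 3.4 0.8
   vertex 4.6 1.9 0.3
   vertex 0.2 4.0 3.2
  endloop
 endfacet
 facet normal -0.101 0.222 -0.970
  outer loop
   vertex 3.1 3.4 0.8
   vertex 3.6 4.5 1.0
   vertex 4.6 1.9 0.3
  endloop
 endfacet
 facet normal -0.025 0.980 -0.198
  outer loop
   vertex 0.3 4.9 3.4
   vertex 2.7 4.8 2.6
   vertex 3.6 4.5 1.0
  endloop
 endfacet
 facet normal -0.590 0.237 -0.772
  outer loop
   vertex 0.3 4.9 3.4
   vertex 3.1 3.4 0.8
   vertex 0.2 4.0 3.2
  endloop
 endfacet
 facet normal -0.515 0.374 -0.771
  outer loop
   vertex 0.3 4.9 3.4
   vertex 3.6 4.5 1.0
   vertex 3.1 3.4 0.8
  endloop
 endfacet
 facet normal -0.562 -0.119 0.818
  outer loop
   vertex 0.3 4.9 3.4
   vertex 0.2 4.0 3.2
   vertex 2.5 0.7 4.3
  endloop
 endfacet
 facet normal 0.309 0.351 0.884
  outer loop
   vertex 0.3 4.9 3.4
   vertex 2.5 0.7 4.3
   vertex 2.7 4.8 2.6
  endloop
 endfacet
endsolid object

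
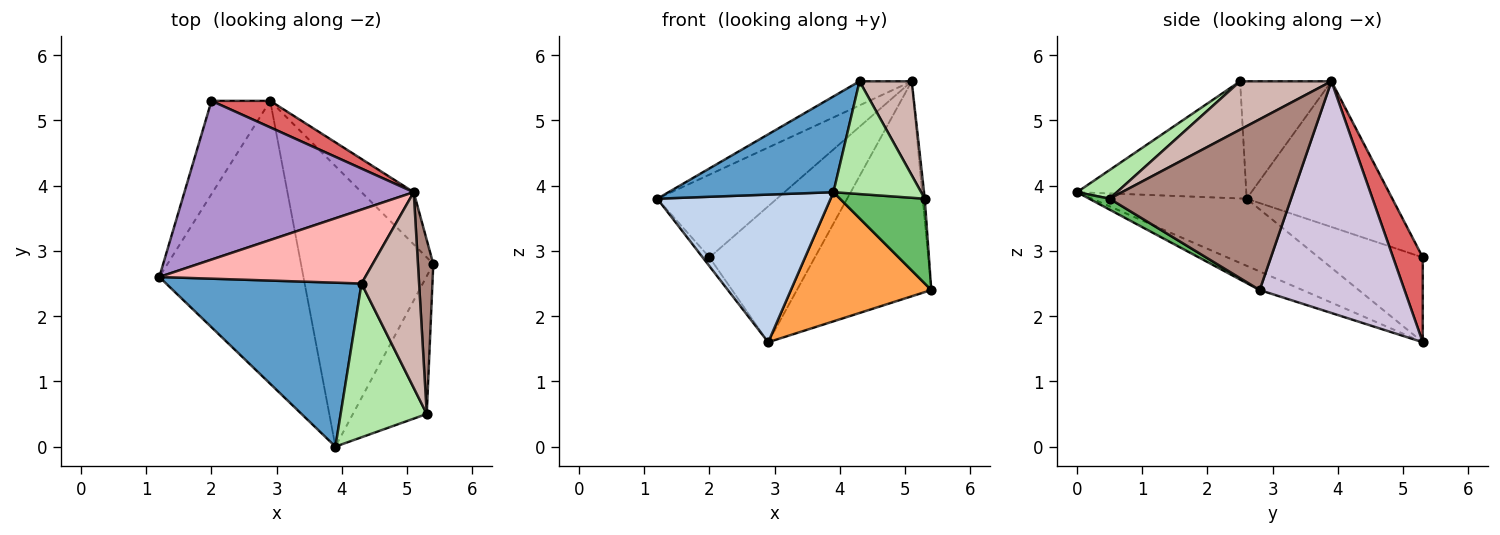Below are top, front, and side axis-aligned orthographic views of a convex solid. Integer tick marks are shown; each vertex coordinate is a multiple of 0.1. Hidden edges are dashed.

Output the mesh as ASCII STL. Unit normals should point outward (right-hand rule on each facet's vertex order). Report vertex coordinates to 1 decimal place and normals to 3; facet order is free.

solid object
 facet normal -0.460 -0.448 0.767
  outer loop
   vertex 4.3 2.5 5.6
   vertex 1.2 2.6 3.8
   vertex 3.9 0.0 3.9
  endloop
 endfacet
 facet normal -0.381 -0.428 -0.820
  outer loop
   vertex 2.9 5.3 1.6
   vertex 3.9 0.0 3.9
   vertex 1.2 2.6 3.8
  endloop
 endfacet
 facet normal -0.127 -0.415 -0.901
  outer loop
   vertex 2.9 5.3 1.6
   vertex 5.4 2.8 2.4
   vertex 3.9 0.0 3.9
  endloop
 endfacet
 facet normal -0.821 0.054 -0.568
  outer loop
   vertex 2.9 5.3 1.6
   vertex 1.2 2.6 3.8
   vertex 2.0 5.3 2.9
  endloop
 endfacet
 facet normal 0.125 -0.520 -0.845
  outer loop
   vertex 5.3 0.5 3.8
   vertex 3.9 0.0 3.9
   vertex 5.4 2.8 2.4
  endloop
 endfacet
 facet normal 0.260 -0.571 0.779
  outer loop
   vertex 5.3 0.5 3.8
   vertex 4.3 2.5 5.6
   vertex 3.9 0.0 3.9
  endloop
 endfacet
 facet normal 0.267 0.946 0.185
  outer loop
   vertex 5.1 3.9 5.6
   vertex 2.9 5.3 1.6
   vertex 2.0 5.3 2.9
  endloop
 endfacet
 facet normal -0.477 0.272 0.836
  outer loop
   vertex 5.1 3.9 5.6
   vertex 1.2 2.6 3.8
   vertex 4.3 2.5 5.6
  endloop
 endfacet
 facet normal -0.491 0.403 0.772
  outer loop
   vertex 5.1 3.9 5.6
   vertex 2.0 5.3 2.9
   vertex 1.2 2.6 3.8
  endloop
 endfacet
 facet normal 0.723 0.671 -0.163
  outer loop
   vertex 5.1 3.9 5.6
   vertex 5.4 2.8 2.4
   vertex 2.9 5.3 1.6
  endloop
 endfacet
 facet normal 0.996 0.011 0.090
  outer loop
   vertex 5.1 3.9 5.6
   vertex 5.3 0.5 3.8
   vertex 5.4 2.8 2.4
  endloop
 endfacet
 facet normal 0.604 -0.345 0.719
  outer loop
   vertex 5.1 3.9 5.6
   vertex 4.3 2.5 5.6
   vertex 5.3 0.5 3.8
  endloop
 endfacet
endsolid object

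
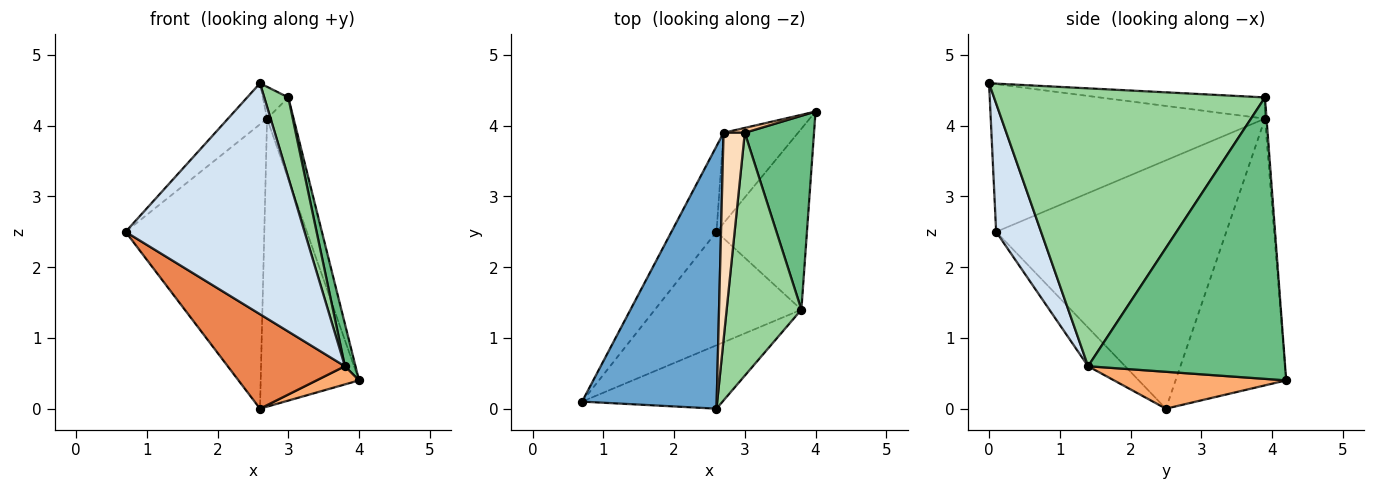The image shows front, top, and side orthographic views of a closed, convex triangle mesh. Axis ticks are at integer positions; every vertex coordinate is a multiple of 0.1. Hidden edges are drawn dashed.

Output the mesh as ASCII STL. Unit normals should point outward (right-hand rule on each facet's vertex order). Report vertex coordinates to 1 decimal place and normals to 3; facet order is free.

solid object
 facet normal -0.735 0.105 0.670
  outer loop
   vertex 2.7 3.9 4.1
   vertex 0.7 0.1 2.5
   vertex 2.6 0.0 4.6
  endloop
 endfacet
 facet normal -0.846 0.510 -0.154
  outer loop
   vertex 2.7 3.9 4.1
   vertex 2.6 2.5 0.0
   vertex 0.7 0.1 2.5
  endloop
 endfacet
 facet normal -0.732 0.650 -0.204
  outer loop
   vertex 2.7 3.9 4.1
   vertex 4.0 4.2 0.4
   vertex 2.6 2.5 0.0
  endloop
 endfacet
 facet normal 0.235 -0.937 -0.257
  outer loop
   vertex 3.8 1.4 0.6
   vertex 2.6 0.0 4.6
   vertex 0.7 0.1 2.5
  endloop
 endfacet
 facet normal -0.198 -0.627 -0.753
  outer loop
   vertex 3.8 1.4 0.6
   vertex 0.7 0.1 2.5
   vertex 2.6 2.5 0.0
  endloop
 endfacet
 facet normal 0.376 -0.093 -0.922
  outer loop
   vertex 3.8 1.4 0.6
   vertex 2.6 2.5 0.0
   vertex 4.0 4.2 0.4
  endloop
 endfacet
 facet normal -0.060 0.996 0.060
  outer loop
   vertex 3.0 3.9 4.4
   vertex 4.0 4.2 0.4
   vertex 2.7 3.9 4.1
  endloop
 endfacet
 facet normal -0.703 0.108 0.703
  outer loop
   vertex 3.0 3.9 4.4
   vertex 2.7 3.9 4.1
   vertex 2.6 0.0 4.6
  endloop
 endfacet
 facet normal 0.970 -0.052 0.239
  outer loop
   vertex 3.0 3.9 4.4
   vertex 3.8 1.4 0.6
   vertex 4.0 4.2 0.4
  endloop
 endfacet
 facet normal 0.962 -0.085 0.259
  outer loop
   vertex 3.0 3.9 4.4
   vertex 2.6 0.0 4.6
   vertex 3.8 1.4 0.6
  endloop
 endfacet
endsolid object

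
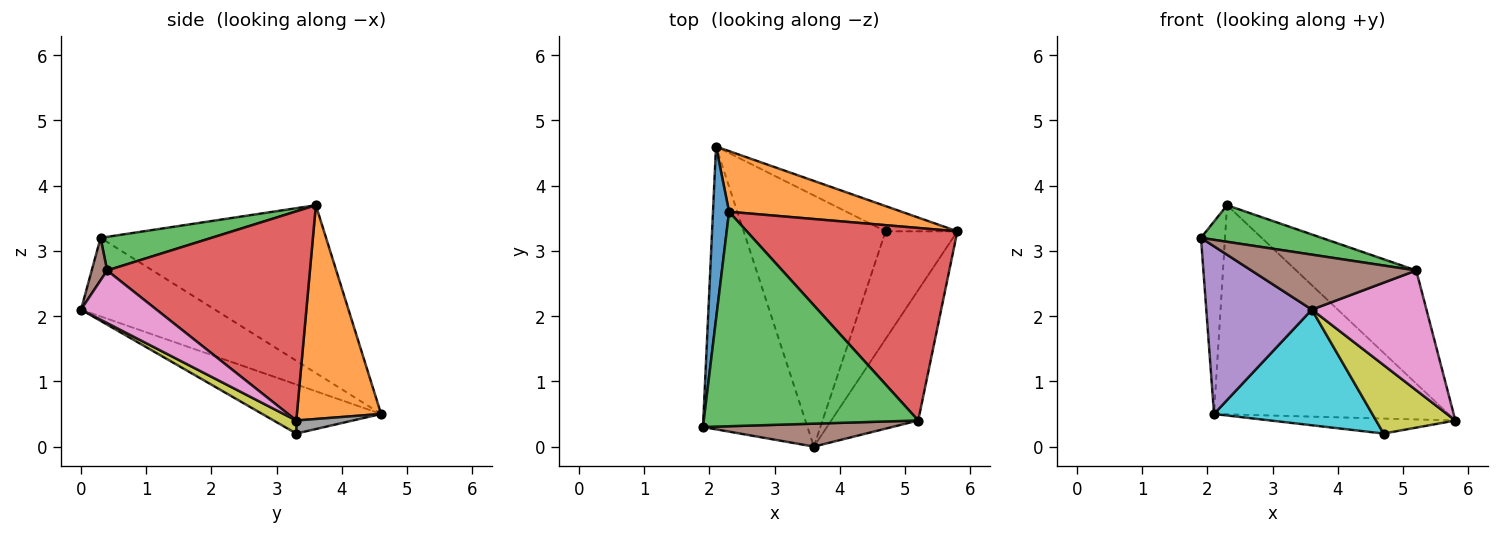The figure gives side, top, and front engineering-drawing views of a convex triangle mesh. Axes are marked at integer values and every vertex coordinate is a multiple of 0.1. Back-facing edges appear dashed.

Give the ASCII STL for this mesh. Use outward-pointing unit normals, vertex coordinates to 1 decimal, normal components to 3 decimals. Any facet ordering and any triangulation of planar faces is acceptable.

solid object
 facet normal -0.990 0.106 0.095
  outer loop
   vertex 2.3 3.6 3.7
   vertex 2.1 4.6 0.5
   vertex 1.9 0.3 3.2
  endloop
 endfacet
 facet normal 0.326 0.908 0.263
  outer loop
   vertex 2.3 3.6 3.7
   vertex 5.8 3.3 0.4
   vertex 2.1 4.6 0.5
  endloop
 endfacet
 facet normal 0.153 -0.166 0.974
  outer loop
   vertex 5.2 0.4 2.7
   vertex 2.3 3.6 3.7
   vertex 1.9 0.3 3.2
  endloop
 endfacet
 facet normal 0.650 0.385 0.655
  outer loop
   vertex 5.2 0.4 2.7
   vertex 5.8 3.3 0.4
   vertex 2.3 3.6 3.7
  endloop
 endfacet
 facet normal -0.543 -0.428 -0.722
  outer loop
   vertex 3.6 0.0 2.1
   vertex 1.9 0.3 3.2
   vertex 2.1 4.6 0.5
  endloop
 endfacet
 facet normal 0.086 -0.919 0.384
  outer loop
   vertex 3.6 0.0 2.1
   vertex 5.2 0.4 2.7
   vertex 1.9 0.3 3.2
  endloop
 endfacet
 facet normal 0.407 -0.618 -0.673
  outer loop
   vertex 3.6 0.0 2.1
   vertex 5.8 3.3 0.4
   vertex 5.2 0.4 2.7
  endloop
 endfacet
 facet normal 0.154 0.505 -0.849
  outer loop
   vertex 4.7 3.3 0.2
   vertex 2.1 4.6 0.5
   vertex 5.8 3.3 0.4
  endloop
 endfacet
 facet normal 0.152 -0.531 -0.834
  outer loop
   vertex 4.7 3.3 0.2
   vertex 5.8 3.3 0.4
   vertex 3.6 0.0 2.1
  endloop
 endfacet
 facet normal -0.300 -0.399 -0.867
  outer loop
   vertex 4.7 3.3 0.2
   vertex 3.6 0.0 2.1
   vertex 2.1 4.6 0.5
  endloop
 endfacet
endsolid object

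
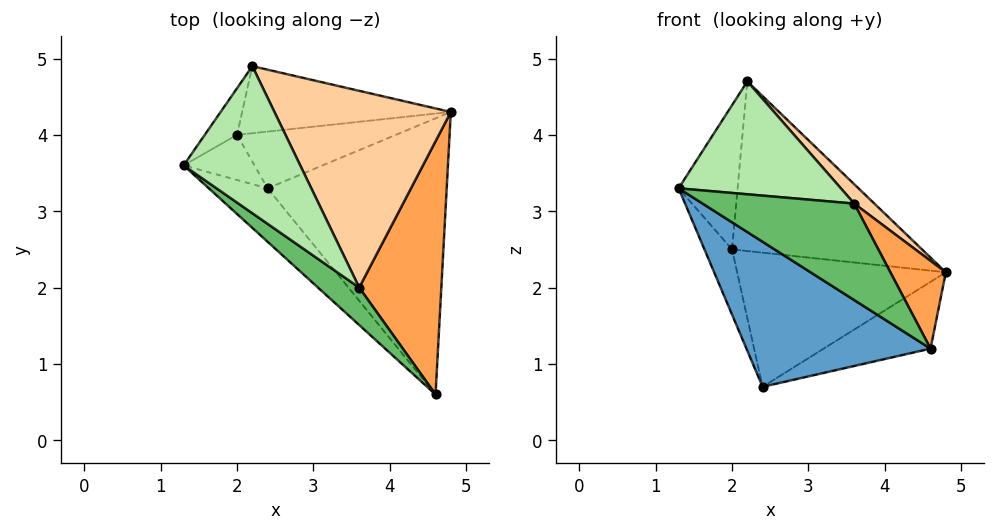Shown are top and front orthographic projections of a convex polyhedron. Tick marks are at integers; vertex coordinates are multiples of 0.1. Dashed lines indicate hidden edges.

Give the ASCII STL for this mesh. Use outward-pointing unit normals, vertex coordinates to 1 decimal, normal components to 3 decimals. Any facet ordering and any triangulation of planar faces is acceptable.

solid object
 facet normal -0.732 -0.640 -0.236
  outer loop
   vertex 2.4 3.3 0.7
   vertex 4.6 0.6 1.2
   vertex 1.3 3.6 3.3
  endloop
 endfacet
 facet normal 0.454 0.210 -0.866
  outer loop
   vertex 2.4 3.3 0.7
   vertex 4.8 4.3 2.2
   vertex 4.6 0.6 1.2
  endloop
 endfacet
 facet normal 0.801 -0.196 0.566
  outer loop
   vertex 3.6 2.0 3.1
   vertex 4.6 0.6 1.2
   vertex 4.8 4.3 2.2
  endloop
 endfacet
 facet normal 0.683 -0.072 0.727
  outer loop
   vertex 3.6 2.0 3.1
   vertex 4.8 4.3 2.2
   vertex 2.2 4.9 4.7
  endloop
 endfacet
 facet normal -0.525 -0.793 0.308
  outer loop
   vertex 3.6 2.0 3.1
   vertex 1.3 3.6 3.3
   vertex 4.6 0.6 1.2
  endloop
 endfacet
 facet normal -0.334 -0.574 0.748
  outer loop
   vertex 3.6 2.0 3.1
   vertex 2.2 4.9 4.7
   vertex 1.3 3.6 3.3
  endloop
 endfacet
 facet normal -0.139 0.912 -0.386
  outer loop
   vertex 2.0 4.0 2.5
   vertex 4.8 4.3 2.2
   vertex 2.4 3.3 0.7
  endloop
 endfacet
 facet normal -0.138 0.921 -0.364
  outer loop
   vertex 2.0 4.0 2.5
   vertex 2.2 4.9 4.7
   vertex 4.8 4.3 2.2
  endloop
 endfacet
 facet normal -0.746 0.548 -0.379
  outer loop
   vertex 2.0 4.0 2.5
   vertex 2.4 3.3 0.7
   vertex 1.3 3.6 3.3
  endloop
 endfacet
 facet normal -0.667 0.709 -0.229
  outer loop
   vertex 2.0 4.0 2.5
   vertex 1.3 3.6 3.3
   vertex 2.2 4.9 4.7
  endloop
 endfacet
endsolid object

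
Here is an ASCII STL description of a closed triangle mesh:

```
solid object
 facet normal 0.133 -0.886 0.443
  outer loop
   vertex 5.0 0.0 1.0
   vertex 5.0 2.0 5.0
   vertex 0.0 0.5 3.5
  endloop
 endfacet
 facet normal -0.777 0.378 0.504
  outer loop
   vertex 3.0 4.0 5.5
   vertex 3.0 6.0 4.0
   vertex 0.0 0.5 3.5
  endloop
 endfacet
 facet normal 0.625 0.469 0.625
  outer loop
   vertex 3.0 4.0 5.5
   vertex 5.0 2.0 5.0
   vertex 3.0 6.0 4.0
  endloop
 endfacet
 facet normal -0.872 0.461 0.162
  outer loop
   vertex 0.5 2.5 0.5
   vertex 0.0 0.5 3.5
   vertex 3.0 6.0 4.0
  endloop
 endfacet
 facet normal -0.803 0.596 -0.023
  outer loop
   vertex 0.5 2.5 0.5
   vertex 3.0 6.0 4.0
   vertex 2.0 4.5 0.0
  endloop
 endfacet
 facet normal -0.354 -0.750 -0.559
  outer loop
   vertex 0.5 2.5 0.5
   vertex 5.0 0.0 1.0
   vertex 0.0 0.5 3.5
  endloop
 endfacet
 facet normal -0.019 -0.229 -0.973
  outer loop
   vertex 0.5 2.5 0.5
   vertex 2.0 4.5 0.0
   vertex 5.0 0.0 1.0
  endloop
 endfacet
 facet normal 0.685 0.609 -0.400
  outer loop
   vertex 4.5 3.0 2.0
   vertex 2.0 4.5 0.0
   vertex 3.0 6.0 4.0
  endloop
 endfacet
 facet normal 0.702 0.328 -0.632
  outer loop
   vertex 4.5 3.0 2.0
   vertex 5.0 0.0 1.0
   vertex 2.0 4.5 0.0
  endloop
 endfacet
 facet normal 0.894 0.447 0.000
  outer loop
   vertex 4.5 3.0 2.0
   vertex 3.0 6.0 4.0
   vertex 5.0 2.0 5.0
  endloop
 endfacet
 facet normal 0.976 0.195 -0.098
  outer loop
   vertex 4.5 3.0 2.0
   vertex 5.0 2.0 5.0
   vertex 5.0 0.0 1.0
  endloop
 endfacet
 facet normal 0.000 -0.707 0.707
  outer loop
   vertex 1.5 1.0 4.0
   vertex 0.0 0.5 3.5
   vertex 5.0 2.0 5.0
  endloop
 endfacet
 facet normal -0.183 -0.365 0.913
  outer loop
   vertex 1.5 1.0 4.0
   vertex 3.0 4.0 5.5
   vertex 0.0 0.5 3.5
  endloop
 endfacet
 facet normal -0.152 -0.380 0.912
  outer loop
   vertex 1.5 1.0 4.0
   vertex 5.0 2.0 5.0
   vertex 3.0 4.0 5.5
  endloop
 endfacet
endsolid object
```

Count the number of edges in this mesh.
21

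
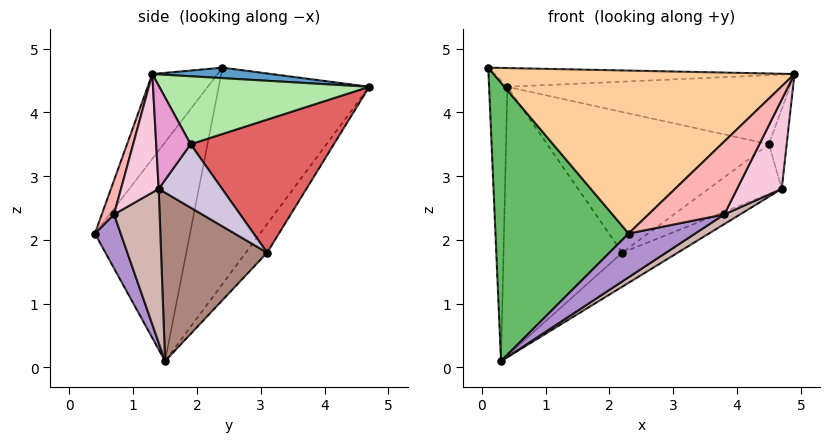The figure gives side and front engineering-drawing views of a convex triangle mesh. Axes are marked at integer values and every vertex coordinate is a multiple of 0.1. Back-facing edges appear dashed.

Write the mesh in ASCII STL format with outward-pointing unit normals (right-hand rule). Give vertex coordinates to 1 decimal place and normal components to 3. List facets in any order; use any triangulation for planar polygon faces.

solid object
 facet normal 0.049 0.123 0.991
  outer loop
   vertex 0.4 4.7 4.4
   vertex 0.1 2.4 4.7
   vertex 4.9 1.3 4.6
  endloop
 endfacet
 facet normal -0.990 0.121 -0.067
  outer loop
   vertex 0.3 1.5 0.1
   vertex 0.1 2.4 4.7
   vertex 0.4 4.7 4.4
  endloop
 endfacet
 facet normal -0.143 0.796 -0.589
  outer loop
   vertex 2.2 3.1 1.8
   vertex 0.3 1.5 0.1
   vertex 0.4 4.7 4.4
  endloop
 endfacet
 facet normal -0.184 -0.848 0.497
  outer loop
   vertex 2.3 0.4 2.1
   vertex 4.9 1.3 4.6
   vertex 0.1 2.4 4.7
  endloop
 endfacet
 facet normal -0.576 -0.806 0.133
  outer loop
   vertex 2.3 0.4 2.1
   vertex 0.1 2.4 4.7
   vertex 0.3 1.5 0.1
  endloop
 endfacet
 facet normal 0.583 0.784 0.216
  outer loop
   vertex 4.5 1.9 3.5
   vertex 0.4 4.7 4.4
   vertex 4.9 1.3 4.6
  endloop
 endfacet
 facet normal 0.537 0.832 -0.140
  outer loop
   vertex 4.5 1.9 3.5
   vertex 2.2 3.1 1.8
   vertex 0.4 4.7 4.4
  endloop
 endfacet
 facet normal 0.157 -0.970 0.186
  outer loop
   vertex 3.8 0.7 2.4
   vertex 4.9 1.3 4.6
   vertex 2.3 0.4 2.1
  endloop
 endfacet
 facet normal 0.272 -0.702 -0.658
  outer loop
   vertex 3.8 0.7 2.4
   vertex 2.3 0.4 2.1
   vertex 0.3 1.5 0.1
  endloop
 endfacet
 facet normal 0.618 0.713 -0.333
  outer loop
   vertex 4.7 1.4 2.8
   vertex 2.2 3.1 1.8
   vertex 4.5 1.9 3.5
  endloop
 endfacet
 facet normal 0.509 0.266 -0.819
  outer loop
   vertex 4.7 1.4 2.8
   vertex 0.3 1.5 0.1
   vertex 2.2 3.1 1.8
  endloop
 endfacet
 facet normal 0.512 -0.178 -0.841
  outer loop
   vertex 4.7 1.4 2.8
   vertex 3.8 0.7 2.4
   vertex 0.3 1.5 0.1
  endloop
 endfacet
 facet normal 0.886 0.457 -0.073
  outer loop
   vertex 4.7 1.4 2.8
   vertex 4.5 1.9 3.5
   vertex 4.9 1.3 4.6
  endloop
 endfacet
 facet normal 0.641 -0.759 -0.113
  outer loop
   vertex 4.7 1.4 2.8
   vertex 4.9 1.3 4.6
   vertex 3.8 0.7 2.4
  endloop
 endfacet
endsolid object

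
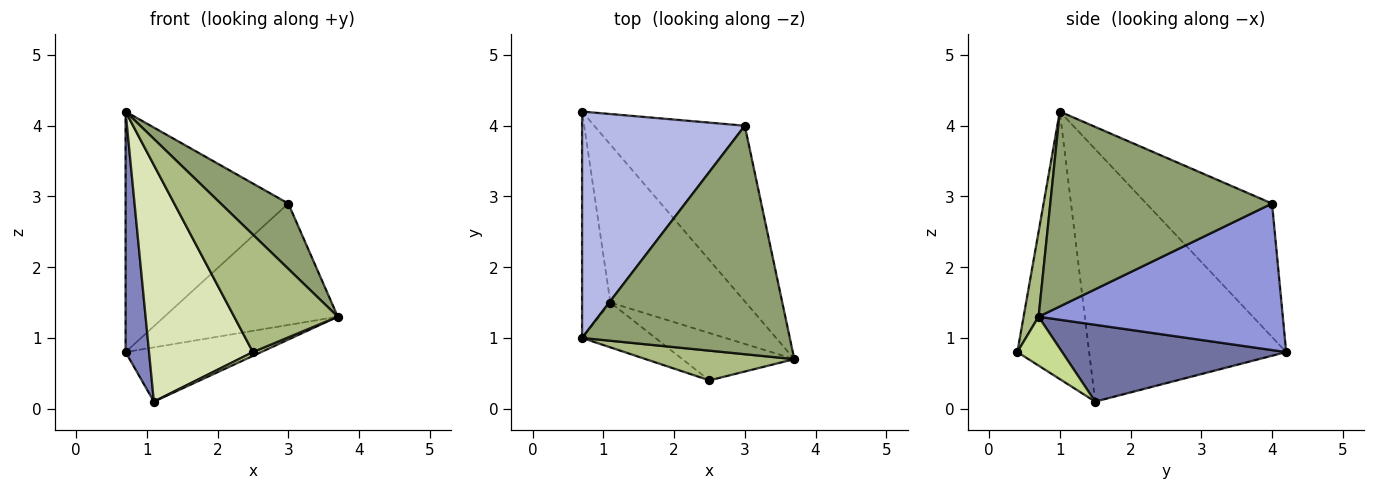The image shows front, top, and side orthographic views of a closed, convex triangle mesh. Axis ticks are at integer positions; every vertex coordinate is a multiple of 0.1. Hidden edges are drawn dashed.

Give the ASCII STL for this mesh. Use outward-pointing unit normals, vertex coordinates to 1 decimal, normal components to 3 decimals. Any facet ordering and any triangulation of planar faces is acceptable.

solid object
 facet normal 0.473 0.286 -0.833
  outer loop
   vertex 1.1 1.5 0.1
   vertex 0.7 4.2 0.8
   vertex 3.7 0.7 1.3
  endloop
 endfacet
 facet normal -0.987 -0.118 -0.111
  outer loop
   vertex 1.1 1.5 0.1
   vertex 0.7 1.0 4.2
   vertex 0.7 4.2 0.8
  endloop
 endfacet
 facet normal 0.625 0.444 -0.642
  outer loop
   vertex 3.0 4.0 2.9
   vertex 3.7 0.7 1.3
   vertex 0.7 4.2 0.8
  endloop
 endfacet
 facet normal -0.490 0.635 0.597
  outer loop
   vertex 3.0 4.0 2.9
   vertex 0.7 4.2 0.8
   vertex 0.7 1.0 4.2
  endloop
 endfacet
 facet normal 0.670 -0.204 0.714
  outer loop
   vertex 3.0 4.0 2.9
   vertex 0.7 1.0 4.2
   vertex 3.7 0.7 1.3
  endloop
 endfacet
 facet normal 0.139 -0.960 0.243
  outer loop
   vertex 2.5 0.4 0.8
   vertex 3.7 0.7 1.3
   vertex 0.7 1.0 4.2
  endloop
 endfacet
 facet normal 0.399 -0.074 -0.914
  outer loop
   vertex 2.5 0.4 0.8
   vertex 1.1 1.5 0.1
   vertex 3.7 0.7 1.3
  endloop
 endfacet
 facet normal -0.562 -0.813 -0.154
  outer loop
   vertex 2.5 0.4 0.8
   vertex 0.7 1.0 4.2
   vertex 1.1 1.5 0.1
  endloop
 endfacet
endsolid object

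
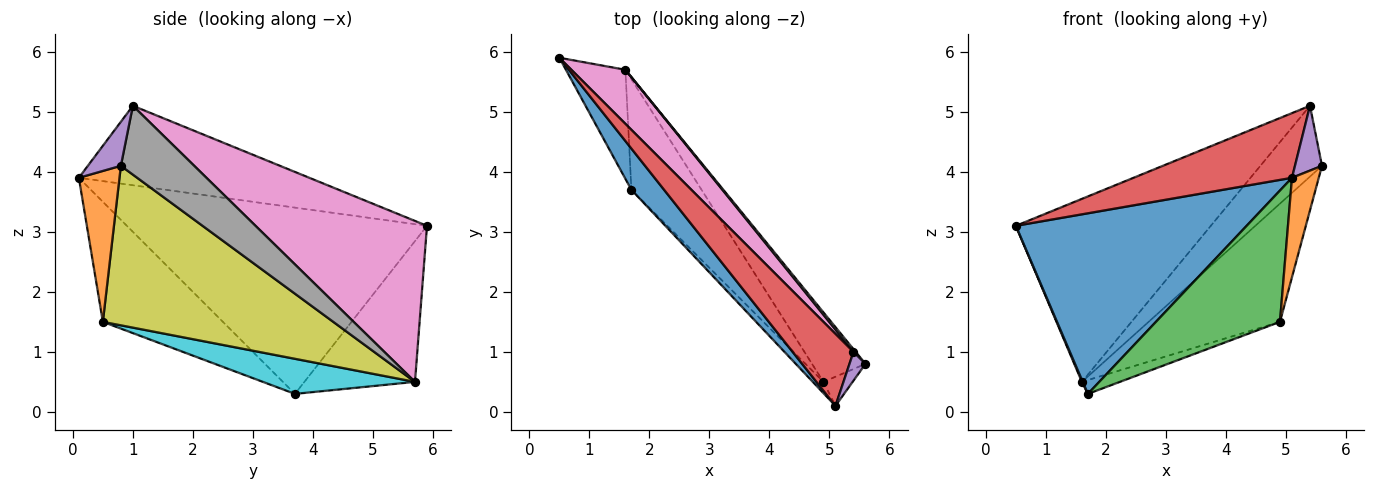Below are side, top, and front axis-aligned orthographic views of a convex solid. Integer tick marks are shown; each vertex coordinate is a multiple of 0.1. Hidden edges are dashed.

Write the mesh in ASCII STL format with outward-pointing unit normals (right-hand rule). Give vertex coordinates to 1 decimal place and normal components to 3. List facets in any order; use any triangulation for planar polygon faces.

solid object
 facet normal -0.785 -0.604 0.138
  outer loop
   vertex 1.7 3.7 0.3
   vertex 5.1 0.1 3.9
   vertex 0.5 5.9 3.1
  endloop
 endfacet
 facet normal 0.824 -0.543 -0.159
  outer loop
   vertex 4.9 0.5 1.5
   vertex 5.6 0.8 4.1
   vertex 5.1 0.1 3.9
  endloop
 endfacet
 facet normal -0.694 -0.717 -0.062
  outer loop
   vertex 4.9 0.5 1.5
   vertex 5.1 0.1 3.9
   vertex 1.7 3.7 0.3
  endloop
 endfacet
 facet normal -0.697 -0.479 0.534
  outer loop
   vertex 5.4 1.0 5.1
   vertex 0.5 5.9 3.1
   vertex 5.1 0.1 3.9
  endloop
 endfacet
 facet normal 0.745 -0.610 0.271
  outer loop
   vertex 5.4 1.0 5.1
   vertex 5.1 0.1 3.9
   vertex 5.6 0.8 4.1
  endloop
 endfacet
 facet normal -0.921 -0.007 -0.389
  outer loop
   vertex 1.6 5.7 0.5
   vertex 1.7 3.7 0.3
   vertex 0.5 5.9 3.1
  endloop
 endfacet
 facet normal 0.645 0.733 0.216
  outer loop
   vertex 1.6 5.7 0.5
   vertex 0.5 5.9 3.1
   vertex 5.4 1.0 5.1
  endloop
 endfacet
 facet normal 0.766 0.643 0.025
  outer loop
   vertex 1.6 5.7 0.5
   vertex 5.4 1.0 5.1
   vertex 5.6 0.8 4.1
  endloop
 endfacet
 facet normal 0.834 0.476 -0.279
  outer loop
   vertex 1.6 5.7 0.5
   vertex 5.6 0.8 4.1
   vertex 4.9 0.5 1.5
  endloop
 endfacet
 facet normal 0.444 0.111 -0.889
  outer loop
   vertex 1.6 5.7 0.5
   vertex 4.9 0.5 1.5
   vertex 1.7 3.7 0.3
  endloop
 endfacet
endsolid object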